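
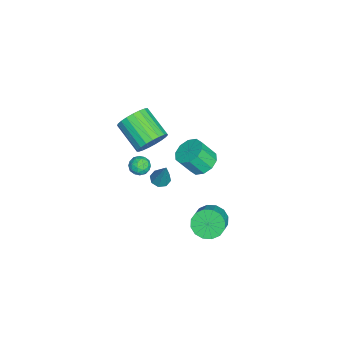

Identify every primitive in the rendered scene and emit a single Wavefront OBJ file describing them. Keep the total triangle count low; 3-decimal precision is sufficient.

v 0.752 3.583 -2.982
v 1.263 3.406 -3.739
v 2.238 3.379 -3.075
v 1.728 3.557 -2.318
v 1.253 3.886 -3.705
v 2.228 3.859 -3.041
v 1.109 4.285 -3.477
v 2.084 4.258 -2.814
v 0.869 4.496 -3.117
v 1.845 4.469 -2.453
v 0.599 4.463 -2.72
v 1.574 4.436 -2.057
v 0.369 4.194 -2.394
v 1.344 4.167 -1.73
v 0.242 3.761 -2.225
v 1.217 3.734 -1.561
v 0.252 3.281 -2.259
v 1.227 3.254 -1.595
v 0.396 2.882 -2.486
v 1.371 2.855 -1.823
v 0.635 2.671 -2.847
v 1.611 2.644 -2.183
v 0.906 2.704 -3.243
v 1.881 2.677 -2.58
v 1.136 2.973 -3.57
v 2.111 2.946 -2.906
v -1.036 2.843 0.121
v -0.412 3.407 0.38
v -0.201 2.662 1.497
v -0.824 2.097 1.239
v -0.888 3.577 0.583
v -0.676 2.832 1.7
v -1.419 3.466 0.61
v -1.207 2.721 1.727
v -1.805 3.117 0.45
v -1.593 2.372 1.568
v -1.896 2.663 0.165
v -1.685 1.918 1.282
v -1.659 2.278 -0.137
v -1.448 1.533 0.98
v -1.184 2.108 -0.34
v -0.972 1.363 0.777
v -0.653 2.219 -0.367
v -0.441 1.474 0.75
v -0.267 2.568 -0.208
v -0.055 1.823 0.91
v -0.175 3.022 0.078
v 0.036 2.277 1.195
v -3.698 0.043 -4.721
v -3.317 0.441 -4.959
v -3.042 0.497 -2.919
v -3.724 0.627 -4.858
v -4.116 0.471 -4.676
v -4.263 0.064 -4.521
v -4.078 -0.354 -4.482
v -3.671 -0.54 -4.584
v -3.279 -0.384 -4.765
v -3.132 0.022 -4.921
v -0.291 0.28 2.171
v 0.411 0.093 2.799
v -0.727 -1.167 3.696
v -1.429 -0.98 3.069
v 0.218 0.394 2.977
v -0.92 -0.866 3.874
v -0.063 0.675 3.016
v -1.201 -0.585 3.913
v -0.383 0.888 2.909
v -1.521 -0.372 3.806
v -0.687 0.996 2.674
v -1.825 -0.264 3.571
v -0.923 0.979 2.352
v -2.061 -0.28 3.249
v -1.05 0.842 1.999
v -2.188 -0.417 2.896
v -1.045 0.608 1.676
v -2.183 -0.652 2.573
v -0.91 0.317 1.439
v -2.048 -0.943 2.336
v -0.668 0.019 1.328
v -1.806 -1.24 2.225
v -0.361 -0.233 1.363
v -1.499 -1.493 2.26
v -0.041 -0.397 1.538
v -1.179 -1.657 2.435
v 0.235 -0.444 1.822
v -0.903 -1.703 2.719
v 0.42 -0.365 2.167
v -0.718 -1.625 3.064
v 0.482 -0.175 2.513
v -0.656 -1.435 3.41
v -1.394 -0.065 -1.005
v -0.824 -0.209 -1.261
v -1.396 -0.971 -0.499
v -0.826 -1.115 -0.755
v -0.872 -0.646 -0.321
v -0.871 -0.086 -0.634
v -1.349 -1.094 -1.126
v -1.348 -0.534 -1.439
v -0.796 -0.845 -1.337
v -0.502 -0.568 -0.839
v -1.718 -0.612 -0.921
v -1.424 -0.335 -0.423
v -1.109 -0.057 -1.177
v -1.111 -1.123 -0.583
v -1.138 -0.847 -0.327
v -0.803 -0.931 -0.478
v -1.137 0.015 -0.808
v -0.802 -0.07 -0.959
v -0.83 -0.326 -0.407
v -1.418 -1.11 -0.801
v -1.083 -1.195 -0.952
v -1.417 -0.249 -1.282
v -1.082 -0.333 -1.433
v -1.39 -0.854 -1.353
v -0.758 -0.516 -1.373
v -0.759 -1.049 -1.075
v -1.066 -1.037 -1.293
v -1.065 -0.707 -1.477
v -0.585 -0.353 -1.08
v -0.585 -0.886 -0.783
v -0.613 -0.61 -0.527
v -0.612 -0.281 -0.711
v -0.568 -0.727 -1.124
v -1.635 -0.294 -0.977
v -1.635 -0.827 -0.68
v -1.608 -0.899 -1.049
v -1.607 -0.57 -1.233
v -1.461 -0.131 -0.685
v -1.462 -0.664 -0.387
v -1.155 -0.473 -0.283
v -1.154 -0.143 -0.467
v -1.652 -0.453 -0.636
f 2 1 5
f 2 5 3
f 3 5 6
f 3 6 4
f 5 1 7
f 5 7 6
f 6 7 8
f 6 8 4
f 7 1 9
f 7 9 8
f 8 9 10
f 8 10 4
f 9 1 11
f 9 11 10
f 10 11 12
f 10 12 4
f 11 1 13
f 11 13 12
f 12 13 14
f 12 14 4
f 13 1 15
f 13 15 14
f 14 15 16
f 14 16 4
f 15 1 17
f 15 17 16
f 16 17 18
f 16 18 4
f 17 1 19
f 17 19 18
f 18 19 20
f 18 20 4
f 19 1 21
f 19 21 20
f 20 21 22
f 20 22 4
f 21 1 23
f 21 23 22
f 22 23 24
f 22 24 4
f 23 1 25
f 23 25 24
f 24 25 26
f 24 26 4
f 25 1 2
f 25 2 26
f 26 2 3
f 26 3 4
f 28 27 31
f 28 31 29
f 29 31 32
f 29 32 30
f 31 27 33
f 31 33 32
f 32 33 34
f 32 34 30
f 33 27 35
f 33 35 34
f 34 35 36
f 34 36 30
f 35 27 37
f 35 37 36
f 36 37 38
f 36 38 30
f 37 27 39
f 37 39 38
f 38 39 40
f 38 40 30
f 39 27 41
f 39 41 40
f 40 41 42
f 40 42 30
f 41 27 43
f 41 43 42
f 42 43 44
f 42 44 30
f 43 27 45
f 43 45 44
f 44 45 46
f 44 46 30
f 45 27 47
f 45 47 46
f 46 47 48
f 46 48 30
f 47 27 28
f 47 28 48
f 48 28 29
f 48 29 30
f 50 49 52
f 50 52 51
f 52 49 53
f 52 53 51
f 53 49 54
f 53 54 51
f 54 49 55
f 54 55 51
f 55 49 56
f 55 56 51
f 56 49 57
f 56 57 51
f 57 49 58
f 57 58 51
f 58 49 50
f 58 50 51
f 60 59 63
f 60 63 61
f 61 63 64
f 61 64 62
f 63 59 65
f 63 65 64
f 64 65 66
f 64 66 62
f 65 59 67
f 65 67 66
f 66 67 68
f 66 68 62
f 67 59 69
f 67 69 68
f 68 69 70
f 68 70 62
f 69 59 71
f 69 71 70
f 70 71 72
f 70 72 62
f 71 59 73
f 71 73 72
f 72 73 74
f 72 74 62
f 73 59 75
f 73 75 74
f 74 75 76
f 74 76 62
f 75 59 77
f 75 77 76
f 76 77 78
f 76 78 62
f 77 59 79
f 77 79 78
f 78 79 80
f 78 80 62
f 79 59 81
f 79 81 80
f 80 81 82
f 80 82 62
f 81 59 83
f 81 83 82
f 82 83 84
f 82 84 62
f 83 59 85
f 83 85 84
f 84 85 86
f 84 86 62
f 85 59 87
f 85 87 86
f 86 87 88
f 86 88 62
f 87 59 89
f 87 89 88
f 88 89 90
f 88 90 62
f 89 59 60
f 89 60 90
f 90 60 61
f 90 61 62
f 91 128 107
f 128 102 131
f 107 131 96
f 128 131 107
f 91 107 103
f 107 96 108
f 103 108 92
f 107 108 103
f 91 103 112
f 103 92 113
f 112 113 98
f 103 113 112
f 91 112 124
f 112 98 127
f 124 127 101
f 112 127 124
f 91 124 128
f 124 101 132
f 128 132 102
f 124 132 128
f 92 108 119
f 108 96 122
f 119 122 100
f 108 122 119
f 96 131 109
f 131 102 130
f 109 130 95
f 131 130 109
f 102 132 129
f 132 101 125
f 129 125 93
f 132 125 129
f 101 127 126
f 127 98 114
f 126 114 97
f 127 114 126
f 98 113 118
f 113 92 115
f 118 115 99
f 113 115 118
f 94 120 106
f 120 100 121
f 106 121 95
f 120 121 106
f 94 106 104
f 106 95 105
f 104 105 93
f 106 105 104
f 94 104 111
f 104 93 110
f 111 110 97
f 104 110 111
f 94 111 116
f 111 97 117
f 116 117 99
f 111 117 116
f 94 116 120
f 116 99 123
f 120 123 100
f 116 123 120
f 95 121 109
f 121 100 122
f 109 122 96
f 121 122 109
f 93 105 129
f 105 95 130
f 129 130 102
f 105 130 129
f 97 110 126
f 110 93 125
f 126 125 101
f 110 125 126
f 99 117 118
f 117 97 114
f 118 114 98
f 117 114 118
f 100 123 119
f 123 99 115
f 119 115 92
f 123 115 119



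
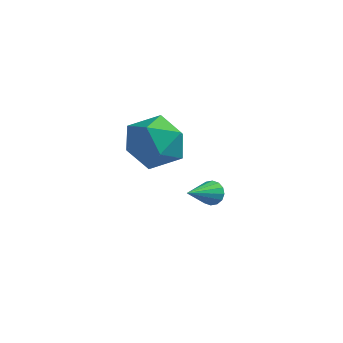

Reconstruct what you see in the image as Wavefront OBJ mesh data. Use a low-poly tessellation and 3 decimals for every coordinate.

v -0.659 -2.63 2.878
v 0.553 -2.427 2.937
v -0.333 -4.593 2.923
v 0.879 -4.39 2.982
v 0.16 -4.102 3.938
v -0.042 -2.889 3.91
v 0.262 -4.131 1.95
v 0.06 -2.918 1.922
v 1.122 -3.355 2.364
v 1.059 -3.337 3.592
v -0.839 -3.683 2.268
v -0.902 -3.665 3.496
v 0.255 0.04 -1.421
v 0.67 0.153 -1.062
v 0.065 -1.36 -0.759
v 0.43 0.248 -0.931
v 0.142 0.287 -0.931
v -0.115 0.26 -1.062
v -0.273 0.174 -1.289
v -0.289 0.052 -1.552
v -0.16 -0.073 -1.779
v 0.081 -0.168 -1.911
v 0.368 -0.207 -1.911
v 0.625 -0.18 -1.779
v 0.783 -0.094 -1.552
v 0.799 0.028 -1.289
f 1 12 6
f 1 6 2
f 1 2 8
f 1 8 11
f 1 11 12
f 2 6 10
f 6 12 5
f 12 11 3
f 11 8 7
f 8 2 9
f 4 10 5
f 4 5 3
f 4 3 7
f 4 7 9
f 4 9 10
f 5 10 6
f 3 5 12
f 7 3 11
f 9 7 8
f 10 9 2
f 14 13 16
f 14 16 15
f 16 13 17
f 16 17 15
f 17 13 18
f 17 18 15
f 18 13 19
f 18 19 15
f 19 13 20
f 19 20 15
f 20 13 21
f 20 21 15
f 21 13 22
f 21 22 15
f 22 13 23
f 22 23 15
f 23 13 24
f 23 24 15
f 24 13 25
f 24 25 15
f 25 13 26
f 25 26 15
f 26 13 14
f 26 14 15



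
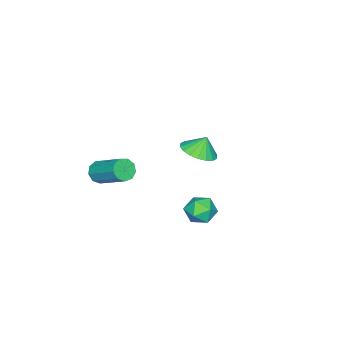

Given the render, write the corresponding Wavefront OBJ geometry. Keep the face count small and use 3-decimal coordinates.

v 0.555 1.236 -2.235
v 1.346 1.708 -2.405
v 0.874 0.292 -3.375
v 1.665 0.764 -3.545
v 1.581 0.256 -2.763
v 1.384 0.839 -2.059
v 0.836 1.161 -3.721
v 0.639 1.744 -3.017
v 1.519 1.661 -3.323
v 1.98 1.102 -2.731
v 0.24 0.898 -3.049
v 0.701 0.339 -2.457
v 3.084 -3.767 -0.521
v 3.395 -4.159 -0.031
v 3.807 -2.385 1.13
v 3.496 -1.993 0.641
v 3.716 -4.02 -0.358
v 4.128 -2.246 0.803
v 3.742 -3.763 -0.761
v 4.153 -1.988 0.401
v 3.459 -3.507 -1.051
v 3.871 -1.733 0.11
v 3.002 -3.373 -1.093
v 3.414 -1.599 0.068
v 2.582 -3.424 -0.868
v 2.994 -1.649 0.294
v 2.398 -3.635 -0.479
v 2.81 -1.861 0.682
v 2.534 -3.908 -0.111
v 2.946 -2.134 1.051
v 2.928 -4.115 0.066
v 3.34 -2.341 1.228
v -3.433 -1.778 -2.33
v -2.814 -2.559 -1.889
v -3.787 -1.482 -1.31
v -2.516 -2.177 -1.896
v -2.399 -1.715 -1.99
v -2.487 -1.266 -2.15
v -2.763 -0.918 -2.347
v -3.171 -0.741 -2.54
v -3.631 -0.769 -2.692
v -4.052 -0.997 -2.772
v -4.35 -1.379 -2.764
v -4.466 -1.841 -2.671
v -4.378 -2.29 -2.51
v -4.103 -2.638 -2.313
v -3.695 -2.815 -2.12
v -3.235 -2.787 -1.969
f 1 12 6
f 1 6 2
f 1 2 8
f 1 8 11
f 1 11 12
f 2 6 10
f 6 12 5
f 12 11 3
f 11 8 7
f 8 2 9
f 4 10 5
f 4 5 3
f 4 3 7
f 4 7 9
f 4 9 10
f 5 10 6
f 3 5 12
f 7 3 11
f 9 7 8
f 10 9 2
f 14 13 17
f 14 17 15
f 15 17 18
f 15 18 16
f 17 13 19
f 17 19 18
f 18 19 20
f 18 20 16
f 19 13 21
f 19 21 20
f 20 21 22
f 20 22 16
f 21 13 23
f 21 23 22
f 22 23 24
f 22 24 16
f 23 13 25
f 23 25 24
f 24 25 26
f 24 26 16
f 25 13 27
f 25 27 26
f 26 27 28
f 26 28 16
f 27 13 29
f 27 29 28
f 28 29 30
f 28 30 16
f 29 13 31
f 29 31 30
f 30 31 32
f 30 32 16
f 31 13 14
f 31 14 32
f 32 14 15
f 32 15 16
f 34 33 36
f 34 36 35
f 36 33 37
f 36 37 35
f 37 33 38
f 37 38 35
f 38 33 39
f 38 39 35
f 39 33 40
f 39 40 35
f 40 33 41
f 40 41 35
f 41 33 42
f 41 42 35
f 42 33 43
f 42 43 35
f 43 33 44
f 43 44 35
f 44 33 45
f 44 45 35
f 45 33 46
f 45 46 35
f 46 33 47
f 46 47 35
f 47 33 48
f 47 48 35
f 48 33 34
f 48 34 35



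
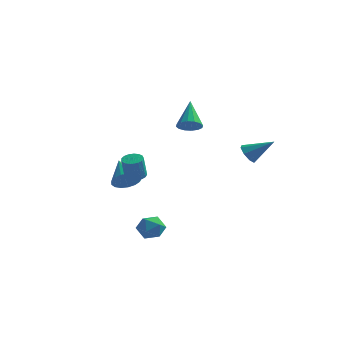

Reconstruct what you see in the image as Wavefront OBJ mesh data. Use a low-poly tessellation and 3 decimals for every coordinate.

v 3.33 3.164 0.392
v 3.717 2.962 -0.102
v 4.63 3.416 1.308
v 3.631 3.459 -0.116
v 3.368 3.784 0.168
v 3.083 3.745 0.584
v 2.942 3.366 0.887
v 3.029 2.869 0.9
v 3.292 2.544 0.616
v 3.577 2.583 0.201
v 0.098 -1.881 -2.889
v 0.332 -2.264 -2.241
v -0.092 -2.996 -3.479
v 0.142 -3.379 -2.831
v -0.541 -2.984 -2.83
v -0.423 -2.295 -2.466
v 0.663 -2.965 -3.254
v 0.781 -2.276 -2.89
v 0.681 -2.934 -2.467
v -0.062 -2.946 -2.205
v 0.302 -2.314 -3.515
v -0.441 -2.326 -3.253
v 0.827 1.28 2.695
v 1.124 1.757 2.312
v 0.473 2.52 3.965
v 0.785 1.76 2.215
v 0.458 1.635 2.246
v 0.23 1.414 2.398
v 0.161 1.157 2.629
v 0.271 0.934 2.878
v 0.53 0.803 3.078
v 0.868 0.8 3.175
v 1.195 0.926 3.143
v 1.424 1.146 2.991
v 1.492 1.403 2.76
v 1.383 1.627 2.511
v -2.86 2.192 -1.87
v -2.628 1.816 -1.191
v -3.68 3.348 -0.95
v -2.344 2.071 -1.258
v -2.177 2.354 -1.465
v -2.168 2.599 -1.765
v -2.316 2.752 -2.089
v -2.59 2.776 -2.363
v -2.925 2.666 -2.524
v -3.245 2.448 -2.535
v -3.477 2.171 -2.394
v -3.568 1.899 -2.133
v -3.496 1.694 -1.812
v -3.279 1.603 -1.504
v -2.965 1.647 -1.28
v -1.865 0.844 -0.869
v -1.461 1.226 -0.743
v -1.512 0.859 0.535
v -1.915 0.476 0.409
v -1.694 1.365 -0.712
v -1.745 0.997 0.565
v -1.967 1.384 -0.717
v -2.017 1.016 0.56
v -2.215 1.279 -0.757
v -2.266 0.912 0.52
v -2.384 1.075 -0.823
v -2.434 0.707 0.454
v -2.433 0.817 -0.899
v -2.484 0.45 0.378
v -2.352 0.566 -0.968
v -2.403 0.199 0.309
v -2.16 0.378 -1.014
v -2.211 0.011 0.263
v -1.9 0.297 -1.027
v -1.951 -0.07 0.25
v -1.632 0.341 -1.004
v -1.682 -0.026 0.273
v -1.417 0.501 -0.95
v -1.468 0.133 0.328
v -1.304 0.738 -0.877
v -1.355 0.371 0.401
v -1.321 1 -0.802
v -1.371 0.633 0.475
f 2 1 4
f 2 4 3
f 4 1 5
f 4 5 3
f 5 1 6
f 5 6 3
f 6 1 7
f 6 7 3
f 7 1 8
f 7 8 3
f 8 1 9
f 8 9 3
f 9 1 10
f 9 10 3
f 10 1 2
f 10 2 3
f 11 22 16
f 11 16 12
f 11 12 18
f 11 18 21
f 11 21 22
f 12 16 20
f 16 22 15
f 22 21 13
f 21 18 17
f 18 12 19
f 14 20 15
f 14 15 13
f 14 13 17
f 14 17 19
f 14 19 20
f 15 20 16
f 13 15 22
f 17 13 21
f 19 17 18
f 20 19 12
f 24 23 26
f 24 26 25
f 26 23 27
f 26 27 25
f 27 23 28
f 27 28 25
f 28 23 29
f 28 29 25
f 29 23 30
f 29 30 25
f 30 23 31
f 30 31 25
f 31 23 32
f 31 32 25
f 32 23 33
f 32 33 25
f 33 23 34
f 33 34 25
f 34 23 35
f 34 35 25
f 35 23 36
f 35 36 25
f 36 23 24
f 36 24 25
f 38 37 40
f 38 40 39
f 40 37 41
f 40 41 39
f 41 37 42
f 41 42 39
f 42 37 43
f 42 43 39
f 43 37 44
f 43 44 39
f 44 37 45
f 44 45 39
f 45 37 46
f 45 46 39
f 46 37 47
f 46 47 39
f 47 37 48
f 47 48 39
f 48 37 49
f 48 49 39
f 49 37 50
f 49 50 39
f 50 37 51
f 50 51 39
f 51 37 38
f 51 38 39
f 53 52 56
f 53 56 54
f 54 56 57
f 54 57 55
f 56 52 58
f 56 58 57
f 57 58 59
f 57 59 55
f 58 52 60
f 58 60 59
f 59 60 61
f 59 61 55
f 60 52 62
f 60 62 61
f 61 62 63
f 61 63 55
f 62 52 64
f 62 64 63
f 63 64 65
f 63 65 55
f 64 52 66
f 64 66 65
f 65 66 67
f 65 67 55
f 66 52 68
f 66 68 67
f 67 68 69
f 67 69 55
f 68 52 70
f 68 70 69
f 69 70 71
f 69 71 55
f 70 52 72
f 70 72 71
f 71 72 73
f 71 73 55
f 72 52 74
f 72 74 73
f 73 74 75
f 73 75 55
f 74 52 76
f 74 76 75
f 75 76 77
f 75 77 55
f 76 52 78
f 76 78 77
f 77 78 79
f 77 79 55
f 78 52 53
f 78 53 79
f 79 53 54
f 79 54 55



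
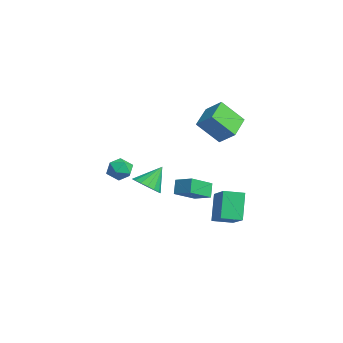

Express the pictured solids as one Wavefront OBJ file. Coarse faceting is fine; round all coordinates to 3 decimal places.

v -0.642 1.908 -4.902
v -1.64 2.397 -3.003
v -0.478 3.292 -5.172
v -1.476 3.781 -3.274
v 1.276 1.879 -3.886
v 0.278 2.368 -1.988
v 1.44 3.263 -4.157
v 0.442 3.752 -2.258
v -1.108 -3.291 -0.553
v -0.323 -3.454 -0.051
v -1.837 -4.386 0.231
v -1.052 -4.549 0.733
v -1.529 -3.74 0.849
v -1.078 -3.063 0.364
v -1.082 -4.777 -0.184
v -0.631 -4.1 -0.669
v -0.307 -4.372 0.177
v -0.583 -3.731 0.816
v -1.577 -4.109 -0.636
v -1.853 -3.468 0.003
v -1.438 3.275 2.84
v -1.777 1.869 4.376
v -0.506 3.985 3.696
v -0.846 2.578 5.232
v 0.046 2.162 2.148
v -0.294 0.755 3.684
v 0.977 2.871 3.004
v 0.638 1.465 4.54
v -1.555 1.17 -1.999
v -0.856 -0.397 -1.136
v -0.474 1.891 -1.564
v 0.224 0.325 -0.701
v -0.984 0.895 -2.959
v -0.286 -0.671 -2.096
v 0.096 1.617 -2.524
v 0.795 0.05 -1.661
v -1.839 -2.011 -1.852
v -1.136 -2.561 -1.262
v -2.141 -0.869 -0.428
v -0.851 -2.202 -1.49
v -0.792 -1.799 -1.801
v -0.973 -1.445 -2.123
v -1.353 -1.221 -2.384
v -1.844 -1.178 -2.522
v -2.334 -1.325 -2.507
v -2.711 -1.63 -2.342
v -2.888 -2.023 -2.064
v -2.825 -2.412 -1.738
v -2.536 -2.71 -1.438
v -2.088 -2.848 -1.232
v -1.582 -2.794 -1.169
f 2 4 1
f 5 2 1
f 1 4 3
f 3 5 1
f 2 8 4
f 6 2 5
f 6 8 2
f 4 8 3
f 7 5 3
f 3 8 7
f 7 6 5
f 8 6 7
f 9 20 14
f 9 14 10
f 9 10 16
f 9 16 19
f 9 19 20
f 10 14 18
f 14 20 13
f 20 19 11
f 19 16 15
f 16 10 17
f 12 18 13
f 12 13 11
f 12 11 15
f 12 15 17
f 12 17 18
f 13 18 14
f 11 13 20
f 15 11 19
f 17 15 16
f 18 17 10
f 22 24 21
f 25 22 21
f 21 24 23
f 23 25 21
f 22 28 24
f 26 22 25
f 26 28 22
f 24 28 23
f 27 25 23
f 23 28 27
f 27 26 25
f 28 26 27
f 30 32 29
f 33 30 29
f 29 32 31
f 31 33 29
f 30 36 32
f 34 30 33
f 34 36 30
f 32 36 31
f 35 33 31
f 31 36 35
f 35 34 33
f 36 34 35
f 38 37 40
f 38 40 39
f 40 37 41
f 40 41 39
f 41 37 42
f 41 42 39
f 42 37 43
f 42 43 39
f 43 37 44
f 43 44 39
f 44 37 45
f 44 45 39
f 45 37 46
f 45 46 39
f 46 37 47
f 46 47 39
f 47 37 48
f 47 48 39
f 48 37 49
f 48 49 39
f 49 37 50
f 49 50 39
f 50 37 51
f 50 51 39
f 51 37 38
f 51 38 39



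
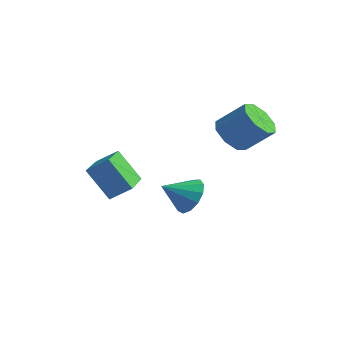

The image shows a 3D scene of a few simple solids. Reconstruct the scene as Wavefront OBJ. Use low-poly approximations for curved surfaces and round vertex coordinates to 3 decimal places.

v 1.253 -0.89 3.365
v 1.84 -1.241 2.97
v 2.714 -0.781 3.86
v 2.127 -0.43 4.255
v 1.737 -0.677 2.779
v 2.612 -0.217 3.669
v 1.351 -0.237 2.931
v 2.226 0.223 3.821
v 0.907 -0.18 3.338
v 1.782 0.28 4.228
v 0.666 -0.539 3.76
v 1.54 -0.079 4.65
v 0.768 -1.103 3.951
v 1.643 -0.643 4.841
v 1.154 -1.543 3.799
v 2.029 -1.083 4.689
v 1.598 -1.6 3.392
v 2.473 -1.14 4.282
v -0.56 -0.862 -0.032
v 0.135 -0.988 0.365
v -1.08 -1.758 0.592
v -0.1 -0.682 0.61
v -0.48 -0.433 0.65
v -0.885 -0.32 0.474
v -1.188 -0.379 0.137
v -1.291 -0.592 -0.253
v -1.161 -0.89 -0.574
v -0.841 -1.179 -0.722
v -0.432 -1.368 -0.652
v -0.063 -1.396 -0.384
v 0.148 -1.254 -0.005
v -1.637 -3.247 0.777
v -2.438 -3.514 1.943
v -1.072 -2.757 1.277
v -1.873 -3.024 2.443
v -0.647 -4.736 1.117
v -1.448 -5.003 2.283
v -0.082 -4.246 1.617
v -0.883 -4.513 2.783
f 2 1 5
f 2 5 3
f 3 5 6
f 3 6 4
f 5 1 7
f 5 7 6
f 6 7 8
f 6 8 4
f 7 1 9
f 7 9 8
f 8 9 10
f 8 10 4
f 9 1 11
f 9 11 10
f 10 11 12
f 10 12 4
f 11 1 13
f 11 13 12
f 12 13 14
f 12 14 4
f 13 1 15
f 13 15 14
f 14 15 16
f 14 16 4
f 15 1 17
f 15 17 16
f 16 17 18
f 16 18 4
f 17 1 2
f 17 2 18
f 18 2 3
f 18 3 4
f 20 19 22
f 20 22 21
f 22 19 23
f 22 23 21
f 23 19 24
f 23 24 21
f 24 19 25
f 24 25 21
f 25 19 26
f 25 26 21
f 26 19 27
f 26 27 21
f 27 19 28
f 27 28 21
f 28 19 29
f 28 29 21
f 29 19 30
f 29 30 21
f 30 19 31
f 30 31 21
f 31 19 20
f 31 20 21
f 33 35 32
f 36 33 32
f 32 35 34
f 34 36 32
f 33 39 35
f 37 33 36
f 37 39 33
f 35 39 34
f 38 36 34
f 34 39 38
f 38 37 36
f 39 37 38



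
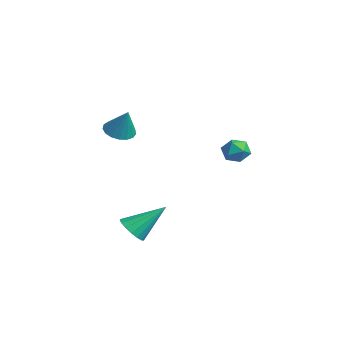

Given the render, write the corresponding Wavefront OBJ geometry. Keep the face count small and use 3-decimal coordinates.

v -1.565 3.324 0.219
v -1.006 3.694 0.728
v -1.674 2.286 1.092
v -1.115 2.656 1.601
v -1.88 2.992 1.5
v -1.812 3.634 0.96
v -0.868 2.346 0.86
v -0.8 2.988 0.32
v -0.576 3.09 1.124
v -1.201 3.489 1.52
v -1.479 2.491 0.3
v -2.104 2.89 0.696
v -4.181 -2.279 2.118
v -3.425 -2.58 1.759
v -3.399 -2.081 3.602
v -3.408 -2.16 1.694
v -3.568 -1.766 1.726
v -3.869 -1.49 1.848
v -4.242 -1.395 2.032
v -4.6 -1.502 2.235
v -4.863 -1.788 2.412
v -4.969 -2.185 2.521
v -4.895 -2.604 2.538
v -4.658 -2.949 2.458
v -4.311 -3.14 2.301
v -3.935 -3.134 2.102
v -3.615 -2.932 1.906
v 2.421 -4.109 -2.064
v 2.971 -4.623 -1.627
v 2.799 -2.491 -0.636
v 3.213 -4.432 -1.907
v 3.274 -4.168 -2.223
v 3.14 -3.89 -2.502
v 2.841 -3.662 -2.681
v 2.446 -3.536 -2.719
v 2.045 -3.542 -2.606
v 1.73 -3.677 -2.37
v 1.574 -3.911 -2.063
v 1.611 -4.191 -1.756
v 1.835 -4.451 -1.52
v 2.192 -4.633 -1.409
v 2.602 -4.695 -1.447
f 1 12 6
f 1 6 2
f 1 2 8
f 1 8 11
f 1 11 12
f 2 6 10
f 6 12 5
f 12 11 3
f 11 8 7
f 8 2 9
f 4 10 5
f 4 5 3
f 4 3 7
f 4 7 9
f 4 9 10
f 5 10 6
f 3 5 12
f 7 3 11
f 9 7 8
f 10 9 2
f 14 13 16
f 14 16 15
f 16 13 17
f 16 17 15
f 17 13 18
f 17 18 15
f 18 13 19
f 18 19 15
f 19 13 20
f 19 20 15
f 20 13 21
f 20 21 15
f 21 13 22
f 21 22 15
f 22 13 23
f 22 23 15
f 23 13 24
f 23 24 15
f 24 13 25
f 24 25 15
f 25 13 26
f 25 26 15
f 26 13 27
f 26 27 15
f 27 13 14
f 27 14 15
f 29 28 31
f 29 31 30
f 31 28 32
f 31 32 30
f 32 28 33
f 32 33 30
f 33 28 34
f 33 34 30
f 34 28 35
f 34 35 30
f 35 28 36
f 35 36 30
f 36 28 37
f 36 37 30
f 37 28 38
f 37 38 30
f 38 28 39
f 38 39 30
f 39 28 40
f 39 40 30
f 40 28 41
f 40 41 30
f 41 28 42
f 41 42 30
f 42 28 29
f 42 29 30



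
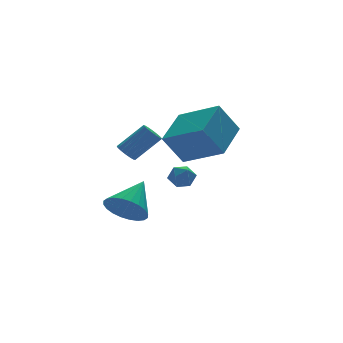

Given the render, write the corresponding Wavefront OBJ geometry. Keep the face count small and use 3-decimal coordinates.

v -3.263 1.694 -0.927
v -2.499 1.441 -1.633
v -1.917 2.646 0.187
v -2.632 1.806 -1.785
v -2.861 2.155 -1.806
v -3.151 2.433 -1.693
v -3.459 2.599 -1.464
v -3.736 2.627 -1.153
v -3.941 2.513 -0.808
v -4.043 2.274 -0.481
v -4.026 1.947 -0.222
v -3.893 1.581 -0.07
v -3.664 1.233 -0.049
v -3.374 0.955 -0.162
v -3.067 0.789 -0.391
v -2.79 0.761 -0.702
v -2.584 0.875 -1.047
v -2.482 1.114 -1.374
v -1.396 0.778 1.572
v -1.134 1.213 1.13
v -1.066 -0.053 0.95
v -0.804 0.382 0.508
v -0.525 0.31 1.116
v -0.728 0.824 1.5
v -1.472 0.336 0.58
v -1.675 0.85 0.964
v -1.181 0.939 0.517
v -0.595 0.923 0.848
v -1.605 0.237 1.232
v -1.019 0.221 1.563
v -1.355 -1.797 4.595
v 0.118 -0.478 5.357
v -2.404 -0.116 3.71
v -0.93 1.204 4.472
v -0.45 -1.984 3.168
v 1.024 -0.664 3.93
v -1.498 -0.302 2.283
v -0.025 1.017 3.045
v -3.034 2.095 2.268
v -2.666 2.382 1.977
v -1.518 2.092 3.14
v -1.886 1.805 3.432
v -2.791 2.573 2.147
v -1.642 2.283 3.31
v -2.98 2.636 2.35
v -1.832 2.346 3.513
v -3.184 2.554 2.531
v -2.036 2.265 3.694
v -3.348 2.35 2.642
v -2.2 2.06 3.805
v -3.428 2.076 2.652
v -2.279 1.787 3.815
v -3.402 1.808 2.56
v -2.254 1.518 3.723
v -3.278 1.617 2.39
v -2.129 1.327 3.553
v -3.088 1.554 2.187
v -1.94 1.264 3.35
v -2.884 1.635 2.006
v -1.736 1.346 3.169
v -2.72 1.84 1.895
v -1.572 1.55 3.058
v -2.641 2.113 1.885
v -1.492 1.824 3.048
f 2 1 4
f 2 4 3
f 4 1 5
f 4 5 3
f 5 1 6
f 5 6 3
f 6 1 7
f 6 7 3
f 7 1 8
f 7 8 3
f 8 1 9
f 8 9 3
f 9 1 10
f 9 10 3
f 10 1 11
f 10 11 3
f 11 1 12
f 11 12 3
f 12 1 13
f 12 13 3
f 13 1 14
f 13 14 3
f 14 1 15
f 14 15 3
f 15 1 16
f 15 16 3
f 16 1 17
f 16 17 3
f 17 1 18
f 17 18 3
f 18 1 2
f 18 2 3
f 19 30 24
f 19 24 20
f 19 20 26
f 19 26 29
f 19 29 30
f 20 24 28
f 24 30 23
f 30 29 21
f 29 26 25
f 26 20 27
f 22 28 23
f 22 23 21
f 22 21 25
f 22 25 27
f 22 27 28
f 23 28 24
f 21 23 30
f 25 21 29
f 27 25 26
f 28 27 20
f 32 34 31
f 35 32 31
f 31 34 33
f 33 35 31
f 32 38 34
f 36 32 35
f 36 38 32
f 34 38 33
f 37 35 33
f 33 38 37
f 37 36 35
f 38 36 37
f 40 39 43
f 40 43 41
f 41 43 44
f 41 44 42
f 43 39 45
f 43 45 44
f 44 45 46
f 44 46 42
f 45 39 47
f 45 47 46
f 46 47 48
f 46 48 42
f 47 39 49
f 47 49 48
f 48 49 50
f 48 50 42
f 49 39 51
f 49 51 50
f 50 51 52
f 50 52 42
f 51 39 53
f 51 53 52
f 52 53 54
f 52 54 42
f 53 39 55
f 53 55 54
f 54 55 56
f 54 56 42
f 55 39 57
f 55 57 56
f 56 57 58
f 56 58 42
f 57 39 59
f 57 59 58
f 58 59 60
f 58 60 42
f 59 39 61
f 59 61 60
f 60 61 62
f 60 62 42
f 61 39 63
f 61 63 62
f 62 63 64
f 62 64 42
f 63 39 40
f 63 40 64
f 64 40 41
f 64 41 42



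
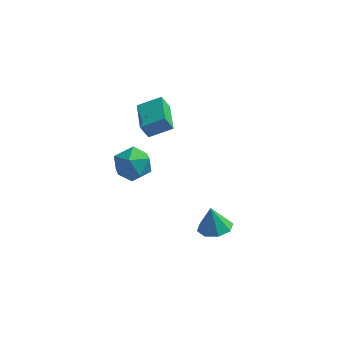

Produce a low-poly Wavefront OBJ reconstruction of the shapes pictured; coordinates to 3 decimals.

v -3.582 -1.783 0.577
v -2.375 -1.763 0.655
v -3.545 -3.737 0.485
v -2.338 -3.717 0.563
v -3.01 -3.401 1.517
v -3.033 -2.193 1.574
v -2.887 -3.307 -0.434
v -2.91 -2.099 -0.377
v -1.946 -2.705 0.03
v -2.022 -2.763 1.235
v -3.898 -2.737 -0.095
v -3.974 -2.795 1.11
v 1.63 -2.816 -4.293
v 2.567 -2.436 -4.16
v 1.33 -2.604 -2.787
v 2.045 -1.886 -4.341
v 1.279 -1.88 -4.495
v 0.719 -2.423 -4.53
v 0.693 -3.196 -4.426
v 1.215 -3.747 -4.244
v 1.981 -3.752 -4.091
v 2.541 -3.21 -4.056
v -2.099 -2.598 2.968
v -2.523 -2.748 3.895
v -2.666 -0.701 3.016
v -3.09 -0.852 3.943
v -0.81 -2.228 3.617
v -1.234 -2.379 4.544
v -1.377 -0.332 3.665
v -1.801 -0.482 4.592
f 1 12 6
f 1 6 2
f 1 2 8
f 1 8 11
f 1 11 12
f 2 6 10
f 6 12 5
f 12 11 3
f 11 8 7
f 8 2 9
f 4 10 5
f 4 5 3
f 4 3 7
f 4 7 9
f 4 9 10
f 5 10 6
f 3 5 12
f 7 3 11
f 9 7 8
f 10 9 2
f 14 13 16
f 14 16 15
f 16 13 17
f 16 17 15
f 17 13 18
f 17 18 15
f 18 13 19
f 18 19 15
f 19 13 20
f 19 20 15
f 20 13 21
f 20 21 15
f 21 13 22
f 21 22 15
f 22 13 14
f 22 14 15
f 24 26 23
f 27 24 23
f 23 26 25
f 25 27 23
f 24 30 26
f 28 24 27
f 28 30 24
f 26 30 25
f 29 27 25
f 25 30 29
f 29 28 27
f 30 28 29



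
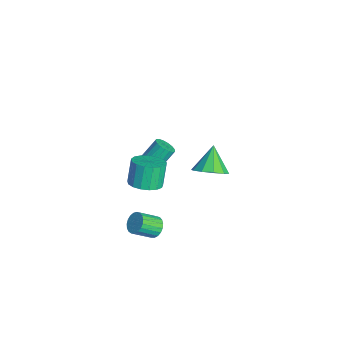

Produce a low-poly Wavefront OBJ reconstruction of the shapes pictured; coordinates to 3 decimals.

v -2.667 0.282 -2.906
v -2.098 0.595 -3.024
v -2.404 1.61 -1.812
v -2.973 1.298 -1.694
v -2.307 0.748 -3.205
v -2.613 1.763 -1.993
v -2.599 0.794 -3.317
v -2.904 1.809 -2.106
v -2.906 0.723 -3.335
v -3.212 1.738 -2.124
v -3.158 0.551 -3.255
v -3.464 1.566 -2.043
v -3.298 0.318 -3.095
v -3.604 1.333 -1.883
v -3.294 0.076 -2.891
v -3.6 1.091 -1.68
v -3.146 -0.118 -2.691
v -3.451 0.897 -1.479
v -2.888 -0.221 -2.54
v -3.194 0.795 -1.328
v -2.579 -0.208 -2.473
v -2.885 0.807 -1.261
v -2.291 -0.083 -2.505
v -2.597 0.932 -1.293
v -2.089 0.126 -2.629
v -2.395 1.141 -1.417
v -2.019 0.37 -2.816
v -2.325 1.386 -1.604
v 4.202 -1.362 2.993
v 5.052 -1.333 3.344
v 4.508 -1.01 4.637
v 3.658 -1.038 4.287
v 4.98 -0.92 3.21
v 4.435 -0.597 4.504
v 4.729 -0.608 3.027
v 4.185 -0.285 4.32
v 4.358 -0.469 2.836
v 3.813 -0.145 4.129
v 3.951 -0.534 2.681
v 3.406 -0.211 3.974
v 3.601 -0.788 2.597
v 3.057 -0.465 3.891
v 3.389 -1.174 2.605
v 2.845 -0.851 3.898
v 3.364 -1.603 2.701
v 2.82 -1.28 3.994
v 3.53 -1.977 2.864
v 2.986 -1.654 4.158
v 3.851 -2.209 3.057
v 3.306 -1.886 4.351
v 4.251 -2.248 3.235
v 3.707 -1.925 4.529
v 4.641 -2.083 3.358
v 4.097 -1.76 4.652
v 4.93 -1.753 3.397
v 4.386 -1.43 4.691
v -1.023 3.38 -2.644
v -0.239 3.377 -1.93
v -2.137 3.84 -1.416
v -0.275 3.978 -2.189
v -0.597 4.35 -2.621
v -1.082 4.352 -3.061
v -1.544 3.983 -3.343
v -1.807 3.383 -3.357
v -1.771 2.782 -3.098
v -1.449 2.41 -2.666
v -0.964 2.408 -2.226
v -0.502 2.777 -1.944
v 1.917 -0.394 -3.72
v 2.593 -0.371 -3.791
v 2.719 -1.483 -2.95
v 2.043 -1.506 -2.88
v 2.552 -0.205 -3.565
v 2.678 -1.318 -2.725
v 2.401 -0.072 -3.367
v 2.527 -1.185 -2.526
v 2.166 0.005 -3.229
v 2.292 -1.107 -2.389
v 1.889 0.014 -3.176
v 2.014 -1.099 -2.336
v 1.616 -0.048 -3.218
v 1.741 -1.161 -2.378
v 1.395 -0.17 -3.346
v 1.521 -1.283 -2.506
v 1.265 -0.33 -3.539
v 1.39 -1.443 -2.699
v 1.247 -0.502 -3.763
v 1.373 -1.615 -2.923
v 1.345 -0.654 -3.98
v 1.471 -1.767 -3.14
v 1.543 -0.762 -4.152
v 1.668 -1.875 -3.312
v 1.804 -0.806 -4.249
v 1.93 -1.919 -3.409
v 2.086 -0.778 -4.255
v 2.211 -1.891 -3.415
v 2.338 -0.684 -4.168
v 2.464 -1.797 -3.328
v 2.517 -0.54 -4.004
v 2.643 -1.653 -3.164
f 2 1 5
f 2 5 3
f 3 5 6
f 3 6 4
f 5 1 7
f 5 7 6
f 6 7 8
f 6 8 4
f 7 1 9
f 7 9 8
f 8 9 10
f 8 10 4
f 9 1 11
f 9 11 10
f 10 11 12
f 10 12 4
f 11 1 13
f 11 13 12
f 12 13 14
f 12 14 4
f 13 1 15
f 13 15 14
f 14 15 16
f 14 16 4
f 15 1 17
f 15 17 16
f 16 17 18
f 16 18 4
f 17 1 19
f 17 19 18
f 18 19 20
f 18 20 4
f 19 1 21
f 19 21 20
f 20 21 22
f 20 22 4
f 21 1 23
f 21 23 22
f 22 23 24
f 22 24 4
f 23 1 25
f 23 25 24
f 24 25 26
f 24 26 4
f 25 1 27
f 25 27 26
f 26 27 28
f 26 28 4
f 27 1 2
f 27 2 28
f 28 2 3
f 28 3 4
f 30 29 33
f 30 33 31
f 31 33 34
f 31 34 32
f 33 29 35
f 33 35 34
f 34 35 36
f 34 36 32
f 35 29 37
f 35 37 36
f 36 37 38
f 36 38 32
f 37 29 39
f 37 39 38
f 38 39 40
f 38 40 32
f 39 29 41
f 39 41 40
f 40 41 42
f 40 42 32
f 41 29 43
f 41 43 42
f 42 43 44
f 42 44 32
f 43 29 45
f 43 45 44
f 44 45 46
f 44 46 32
f 45 29 47
f 45 47 46
f 46 47 48
f 46 48 32
f 47 29 49
f 47 49 48
f 48 49 50
f 48 50 32
f 49 29 51
f 49 51 50
f 50 51 52
f 50 52 32
f 51 29 53
f 51 53 52
f 52 53 54
f 52 54 32
f 53 29 55
f 53 55 54
f 54 55 56
f 54 56 32
f 55 29 30
f 55 30 56
f 56 30 31
f 56 31 32
f 58 57 60
f 58 60 59
f 60 57 61
f 60 61 59
f 61 57 62
f 61 62 59
f 62 57 63
f 62 63 59
f 63 57 64
f 63 64 59
f 64 57 65
f 64 65 59
f 65 57 66
f 65 66 59
f 66 57 67
f 66 67 59
f 67 57 68
f 67 68 59
f 68 57 58
f 68 58 59
f 70 69 73
f 70 73 71
f 71 73 74
f 71 74 72
f 73 69 75
f 73 75 74
f 74 75 76
f 74 76 72
f 75 69 77
f 75 77 76
f 76 77 78
f 76 78 72
f 77 69 79
f 77 79 78
f 78 79 80
f 78 80 72
f 79 69 81
f 79 81 80
f 80 81 82
f 80 82 72
f 81 69 83
f 81 83 82
f 82 83 84
f 82 84 72
f 83 69 85
f 83 85 84
f 84 85 86
f 84 86 72
f 85 69 87
f 85 87 86
f 86 87 88
f 86 88 72
f 87 69 89
f 87 89 88
f 88 89 90
f 88 90 72
f 89 69 91
f 89 91 90
f 90 91 92
f 90 92 72
f 91 69 93
f 91 93 92
f 92 93 94
f 92 94 72
f 93 69 95
f 93 95 94
f 94 95 96
f 94 96 72
f 95 69 97
f 95 97 96
f 96 97 98
f 96 98 72
f 97 69 99
f 97 99 98
f 98 99 100
f 98 100 72
f 99 69 70
f 99 70 100
f 100 70 71
f 100 71 72



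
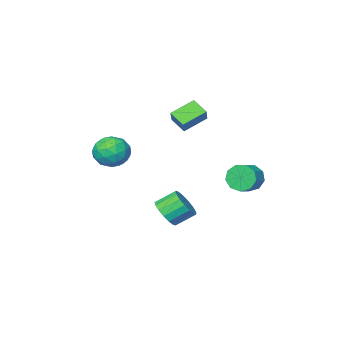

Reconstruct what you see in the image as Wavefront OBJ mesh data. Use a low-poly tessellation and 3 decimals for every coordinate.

v -2.486 -0.192 2.591
v -2.275 -1.126 3.21
v -3.917 -0.025 3.332
v -3.706 -0.959 3.95
v -1.974 0.479 3.43
v -1.763 -0.455 4.048
v -3.405 0.646 4.17
v -3.194 -0.288 4.789
v -0.066 -2.664 1.448
v 0.265 -2.124 0.455
v 0.495 -4.336 0.725
v 0.826 -3.796 -0.268
v 1.424 -3.611 0.73
v 1.077 -2.578 1.177
v -0.317 -3.882 0.003
v -0.664 -2.849 0.45
v 0.109 -2.876 -0.438
v 1.185 -2.709 0.011
v -0.425 -3.751 1.169
v 0.651 -3.584 1.618
v 0.05 -2.248 1.015
v 0.71 -4.212 0.165
v 1.061 -4.104 0.752
v 1.256 -3.787 0.168
v 0.528 -2.515 1.439
v 0.722 -2.197 0.855
v 1.403 -3.071 1.017
v 0.038 -4.263 0.325
v 0.232 -3.945 -0.259
v -0.496 -2.673 1.012
v -0.301 -2.356 0.428
v -0.643 -3.389 0.163
v 0.153 -2.372 -0.093
v 0.483 -3.355 -0.518
v -0.189 -3.405 -0.359
v -0.393 -2.798 -0.096
v 0.785 -2.274 0.17
v 1.115 -3.256 -0.254
v 1.467 -3.148 0.332
v 1.263 -2.541 0.595
v 0.694 -2.716 -0.354
v -0.355 -3.204 1.434
v -0.025 -4.186 1.01
v -0.503 -3.919 0.585
v -0.707 -3.312 0.848
v 0.277 -3.105 1.698
v 0.607 -4.088 1.273
v 1.153 -3.662 1.276
v 0.949 -3.055 1.539
v 0.066 -3.744 1.534
v -4.342 3.478 -0.12
v -3.87 3.187 -0.879
v -2.986 3.631 -0.499
v -3.458 3.922 0.26
v -4.118 3.77 -0.984
v -3.234 4.215 -0.605
v -4.471 4.217 -0.685
v -3.587 4.662 -0.306
v -4.763 4.318 -0.122
v -3.879 4.763 0.257
v -4.859 4.026 0.443
v -3.974 4.47 0.822
v -4.712 3.477 0.744
v -3.828 3.921 1.124
v -4.393 2.929 0.642
v -3.508 3.373 1.021
v -4.05 2.637 0.183
v -3.165 3.082 0.562
v -3.843 2.739 -0.418
v -2.959 3.183 -0.039
v -1.375 -0.407 -3.649
v -0.74 -0.404 -2.851
v -1.771 0.129 -2.033
v -2.405 0.127 -2.831
v -0.674 0.035 -3.054
v -1.705 0.568 -2.236
v -0.768 0.373 -3.393
v -1.799 0.906 -2.575
v -1.002 0.532 -3.791
v -2.033 1.065 -2.973
v -1.321 0.476 -4.157
v -2.352 1.01 -3.339
v -1.652 0.218 -4.406
v -2.683 0.752 -3.588
v -1.92 -0.183 -4.482
v -2.95 0.35 -3.664
v -2.062 -0.635 -4.367
v -3.093 -0.102 -3.549
v -2.047 -1.035 -4.087
v -3.078 -0.502 -3.269
v -1.879 -1.291 -3.708
v -2.909 -0.758 -2.889
v -1.594 -1.345 -3.314
v -2.625 -0.812 -2.496
v -1.259 -1.183 -2.998
v -2.29 -0.65 -2.18
v -0.951 -0.844 -2.831
v -1.982 -0.311 -2.012
f 2 4 1
f 5 2 1
f 1 4 3
f 3 5 1
f 2 8 4
f 6 2 5
f 6 8 2
f 4 8 3
f 7 5 3
f 3 8 7
f 7 6 5
f 8 6 7
f 9 46 25
f 46 20 49
f 25 49 14
f 46 49 25
f 9 25 21
f 25 14 26
f 21 26 10
f 25 26 21
f 9 21 30
f 21 10 31
f 30 31 16
f 21 31 30
f 9 30 42
f 30 16 45
f 42 45 19
f 30 45 42
f 9 42 46
f 42 19 50
f 46 50 20
f 42 50 46
f 10 26 37
f 26 14 40
f 37 40 18
f 26 40 37
f 14 49 27
f 49 20 48
f 27 48 13
f 49 48 27
f 20 50 47
f 50 19 43
f 47 43 11
f 50 43 47
f 19 45 44
f 45 16 32
f 44 32 15
f 45 32 44
f 16 31 36
f 31 10 33
f 36 33 17
f 31 33 36
f 12 38 24
f 38 18 39
f 24 39 13
f 38 39 24
f 12 24 22
f 24 13 23
f 22 23 11
f 24 23 22
f 12 22 29
f 22 11 28
f 29 28 15
f 22 28 29
f 12 29 34
f 29 15 35
f 34 35 17
f 29 35 34
f 12 34 38
f 34 17 41
f 38 41 18
f 34 41 38
f 13 39 27
f 39 18 40
f 27 40 14
f 39 40 27
f 11 23 47
f 23 13 48
f 47 48 20
f 23 48 47
f 15 28 44
f 28 11 43
f 44 43 19
f 28 43 44
f 17 35 36
f 35 15 32
f 36 32 16
f 35 32 36
f 18 41 37
f 41 17 33
f 37 33 10
f 41 33 37
f 52 51 55
f 52 55 53
f 53 55 56
f 53 56 54
f 55 51 57
f 55 57 56
f 56 57 58
f 56 58 54
f 57 51 59
f 57 59 58
f 58 59 60
f 58 60 54
f 59 51 61
f 59 61 60
f 60 61 62
f 60 62 54
f 61 51 63
f 61 63 62
f 62 63 64
f 62 64 54
f 63 51 65
f 63 65 64
f 64 65 66
f 64 66 54
f 65 51 67
f 65 67 66
f 66 67 68
f 66 68 54
f 67 51 69
f 67 69 68
f 68 69 70
f 68 70 54
f 69 51 52
f 69 52 70
f 70 52 53
f 70 53 54
f 72 71 75
f 72 75 73
f 73 75 76
f 73 76 74
f 75 71 77
f 75 77 76
f 76 77 78
f 76 78 74
f 77 71 79
f 77 79 78
f 78 79 80
f 78 80 74
f 79 71 81
f 79 81 80
f 80 81 82
f 80 82 74
f 81 71 83
f 81 83 82
f 82 83 84
f 82 84 74
f 83 71 85
f 83 85 84
f 84 85 86
f 84 86 74
f 85 71 87
f 85 87 86
f 86 87 88
f 86 88 74
f 87 71 89
f 87 89 88
f 88 89 90
f 88 90 74
f 89 71 91
f 89 91 90
f 90 91 92
f 90 92 74
f 91 71 93
f 91 93 92
f 92 93 94
f 92 94 74
f 93 71 95
f 93 95 94
f 94 95 96
f 94 96 74
f 95 71 97
f 95 97 96
f 96 97 98
f 96 98 74
f 97 71 72
f 97 72 98
f 98 72 73
f 98 73 74



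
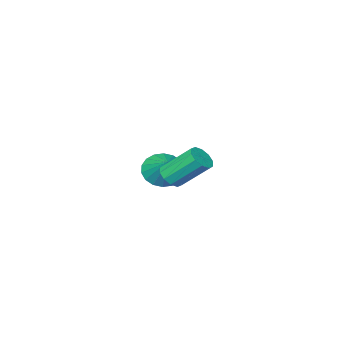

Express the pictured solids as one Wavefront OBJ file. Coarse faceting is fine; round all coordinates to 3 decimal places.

v 2.852 1.739 0.888
v 3.449 1.731 1.272
v 2.585 2.894 2.637
v 1.988 2.901 2.252
v 3.47 2.071 0.996
v 2.606 3.234 2.36
v 3.255 2.284 0.678
v 2.391 3.447 2.043
v 2.886 2.289 0.44
v 2.022 3.452 1.805
v 2.504 2.084 0.374
v 1.64 3.246 1.738
v 2.255 1.746 0.503
v 1.391 2.909 1.868
v 2.234 1.406 0.78
v 1.37 2.569 2.144
v 2.449 1.193 1.097
v 1.585 2.356 2.462
v 2.818 1.188 1.335
v 1.954 2.351 2.7
v 3.2 1.394 1.402
v 2.336 2.556 2.766
v -0.502 -3.542 -1.44
v 0.48 -3.638 -1.878
v 0.142 -2.238 -0.28
v 0.276 -3.297 -2.147
v -0.082 -3.004 -2.277
v -0.524 -2.818 -2.241
v -0.961 -2.775 -2.047
v -1.307 -2.884 -1.732
v -1.494 -3.123 -1.359
v -1.485 -3.445 -1.003
v -1.281 -3.786 -0.733
v -0.922 -4.079 -0.603
v -0.481 -4.265 -0.639
v -0.044 -4.308 -0.834
v 0.303 -4.2 -1.148
v 0.49 -3.96 -1.521
f 2 1 5
f 2 5 3
f 3 5 6
f 3 6 4
f 5 1 7
f 5 7 6
f 6 7 8
f 6 8 4
f 7 1 9
f 7 9 8
f 8 9 10
f 8 10 4
f 9 1 11
f 9 11 10
f 10 11 12
f 10 12 4
f 11 1 13
f 11 13 12
f 12 13 14
f 12 14 4
f 13 1 15
f 13 15 14
f 14 15 16
f 14 16 4
f 15 1 17
f 15 17 16
f 16 17 18
f 16 18 4
f 17 1 19
f 17 19 18
f 18 19 20
f 18 20 4
f 19 1 21
f 19 21 20
f 20 21 22
f 20 22 4
f 21 1 2
f 21 2 22
f 22 2 3
f 22 3 4
f 24 23 26
f 24 26 25
f 26 23 27
f 26 27 25
f 27 23 28
f 27 28 25
f 28 23 29
f 28 29 25
f 29 23 30
f 29 30 25
f 30 23 31
f 30 31 25
f 31 23 32
f 31 32 25
f 32 23 33
f 32 33 25
f 33 23 34
f 33 34 25
f 34 23 35
f 34 35 25
f 35 23 36
f 35 36 25
f 36 23 37
f 36 37 25
f 37 23 38
f 37 38 25
f 38 23 24
f 38 24 25



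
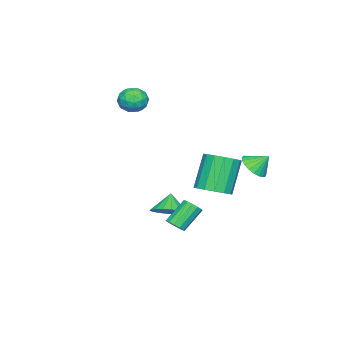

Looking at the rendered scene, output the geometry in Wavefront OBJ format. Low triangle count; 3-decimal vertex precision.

v 4.077 0.64 -2.899
v 4.499 0.83 -2.584
v 3.485 1.291 -1.506
v 3.063 1.1 -1.821
v 4.41 1.07 -2.77
v 3.397 1.531 -1.691
v 4.216 1.173 -2.996
v 3.203 1.634 -1.918
v 3.978 1.107 -3.192
v 2.964 1.568 -2.113
v 3.771 0.892 -3.295
v 2.757 1.353 -2.216
v 3.661 0.597 -3.272
v 2.647 1.058 -2.193
v 3.683 0.316 -3.131
v 2.67 0.777 -2.052
v 3.83 0.137 -2.916
v 2.817 0.598 -1.838
v 4.055 0.118 -2.696
v 3.042 0.579 -1.618
v 4.288 0.265 -2.541
v 3.274 0.726 -1.462
v 4.453 0.53 -2.499
v 3.44 0.991 -1.421
v -0.333 -3.378 3.078
v 0.465 -3.139 2.854
v 0.195 -4.401 3.866
v 0.993 -4.162 3.642
v 0.517 -3.653 4.15
v 0.191 -3.021 3.663
v 0.469 -4.519 3.057
v 0.143 -3.887 2.57
v 0.961 -3.844 2.841
v 0.99 -3.309 3.516
v -0.33 -4.231 3.204
v -0.301 -3.696 3.879
v 0.02 -3.169 2.897
v 0.64 -4.371 3.823
v 0.361 -4.072 4.122
v 0.829 -3.932 3.99
v -0.141 -3.099 3.372
v 0.327 -2.959 3.24
v 0.358 -3.261 4.002
v 0.333 -4.581 3.48
v 0.801 -4.441 3.348
v -0.169 -3.608 2.73
v 0.299 -3.468 2.598
v 0.302 -4.279 2.718
v 0.78 -3.443 2.757
v 1.09 -4.044 3.221
v 0.783 -4.254 2.877
v 0.591 -3.883 2.591
v 0.797 -3.128 3.154
v 1.107 -3.729 3.618
v 0.828 -3.43 3.916
v 0.636 -3.059 3.63
v 1.089 -3.543 3.147
v -0.447 -3.811 3.102
v -0.137 -4.412 3.566
v 0.024 -4.481 3.09
v -0.168 -4.11 2.804
v -0.43 -3.496 3.499
v -0.12 -4.097 3.963
v 0.069 -3.657 4.129
v -0.123 -3.286 3.843
v -0.429 -3.997 3.573
v 1.403 -1.145 -3.599
v 2.033 -0.643 -3.041
v 0.737 -1.375 -2.641
v 1.749 -0.337 -3.165
v 1.395 -0.191 -3.375
v 1.044 -0.233 -3.63
v 0.763 -0.457 -3.878
v 0.609 -0.816 -4.071
v 0.613 -1.241 -4.171
v 0.773 -1.646 -4.158
v 1.057 -1.952 -4.034
v 1.41 -2.099 -3.824
v 1.762 -2.056 -3.569
v 2.043 -1.833 -3.321
v 2.196 -1.473 -3.128
v 2.193 -1.049 -3.028
v 2.971 2.132 -0.634
v 3.685 1.629 -0.235
v 2.622 1.605 1.634
v 1.909 2.108 1.234
v 3.806 2.105 -0.161
v 2.743 2.082 1.708
v 3.703 2.588 -0.213
v 2.64 2.565 1.656
v 3.404 2.949 -0.378
v 2.342 2.926 1.491
v 2.989 3.091 -0.612
v 1.927 3.068 1.257
v 2.57 2.976 -0.852
v 1.507 2.953 1.017
v 2.258 2.635 -1.034
v 1.195 2.611 0.835
v 2.137 2.158 -1.108
v 1.074 2.135 0.761
v 2.24 1.675 -1.056
v 1.177 1.652 0.813
v 2.538 1.314 -0.891
v 1.476 1.291 0.978
v 2.953 1.172 -0.657
v 1.891 1.149 1.212
v 3.373 1.287 -0.417
v 2.31 1.264 1.452
v 0.17 2.994 0.057
v 0.755 3.531 -0.245
v -0.07 3.686 0.823
v 0.466 3.628 -0.424
v 0.126 3.616 -0.52
v -0.206 3.496 -0.516
v -0.473 3.289 -0.413
v -0.629 3.031 -0.228
v -0.647 2.767 0.006
v -0.524 2.541 0.249
v -0.28 2.394 0.458
v 0.041 2.351 0.599
v 0.385 2.419 0.646
v 0.692 2.586 0.591
v 0.908 2.823 0.444
v 0.997 3.09 0.23
v 0.943 3.341 -0.014
f 2 1 5
f 2 5 3
f 3 5 6
f 3 6 4
f 5 1 7
f 5 7 6
f 6 7 8
f 6 8 4
f 7 1 9
f 7 9 8
f 8 9 10
f 8 10 4
f 9 1 11
f 9 11 10
f 10 11 12
f 10 12 4
f 11 1 13
f 11 13 12
f 12 13 14
f 12 14 4
f 13 1 15
f 13 15 14
f 14 15 16
f 14 16 4
f 15 1 17
f 15 17 16
f 16 17 18
f 16 18 4
f 17 1 19
f 17 19 18
f 18 19 20
f 18 20 4
f 19 1 21
f 19 21 20
f 20 21 22
f 20 22 4
f 21 1 23
f 21 23 22
f 22 23 24
f 22 24 4
f 23 1 2
f 23 2 24
f 24 2 3
f 24 3 4
f 25 62 41
f 62 36 65
f 41 65 30
f 62 65 41
f 25 41 37
f 41 30 42
f 37 42 26
f 41 42 37
f 25 37 46
f 37 26 47
f 46 47 32
f 37 47 46
f 25 46 58
f 46 32 61
f 58 61 35
f 46 61 58
f 25 58 62
f 58 35 66
f 62 66 36
f 58 66 62
f 26 42 53
f 42 30 56
f 53 56 34
f 42 56 53
f 30 65 43
f 65 36 64
f 43 64 29
f 65 64 43
f 36 66 63
f 66 35 59
f 63 59 27
f 66 59 63
f 35 61 60
f 61 32 48
f 60 48 31
f 61 48 60
f 32 47 52
f 47 26 49
f 52 49 33
f 47 49 52
f 28 54 40
f 54 34 55
f 40 55 29
f 54 55 40
f 28 40 38
f 40 29 39
f 38 39 27
f 40 39 38
f 28 38 45
f 38 27 44
f 45 44 31
f 38 44 45
f 28 45 50
f 45 31 51
f 50 51 33
f 45 51 50
f 28 50 54
f 50 33 57
f 54 57 34
f 50 57 54
f 29 55 43
f 55 34 56
f 43 56 30
f 55 56 43
f 27 39 63
f 39 29 64
f 63 64 36
f 39 64 63
f 31 44 60
f 44 27 59
f 60 59 35
f 44 59 60
f 33 51 52
f 51 31 48
f 52 48 32
f 51 48 52
f 34 57 53
f 57 33 49
f 53 49 26
f 57 49 53
f 68 67 70
f 68 70 69
f 70 67 71
f 70 71 69
f 71 67 72
f 71 72 69
f 72 67 73
f 72 73 69
f 73 67 74
f 73 74 69
f 74 67 75
f 74 75 69
f 75 67 76
f 75 76 69
f 76 67 77
f 76 77 69
f 77 67 78
f 77 78 69
f 78 67 79
f 78 79 69
f 79 67 80
f 79 80 69
f 80 67 81
f 80 81 69
f 81 67 82
f 81 82 69
f 82 67 68
f 82 68 69
f 84 83 87
f 84 87 85
f 85 87 88
f 85 88 86
f 87 83 89
f 87 89 88
f 88 89 90
f 88 90 86
f 89 83 91
f 89 91 90
f 90 91 92
f 90 92 86
f 91 83 93
f 91 93 92
f 92 93 94
f 92 94 86
f 93 83 95
f 93 95 94
f 94 95 96
f 94 96 86
f 95 83 97
f 95 97 96
f 96 97 98
f 96 98 86
f 97 83 99
f 97 99 98
f 98 99 100
f 98 100 86
f 99 83 101
f 99 101 100
f 100 101 102
f 100 102 86
f 101 83 103
f 101 103 102
f 102 103 104
f 102 104 86
f 103 83 105
f 103 105 104
f 104 105 106
f 104 106 86
f 105 83 107
f 105 107 106
f 106 107 108
f 106 108 86
f 107 83 84
f 107 84 108
f 108 84 85
f 108 85 86
f 110 109 112
f 110 112 111
f 112 109 113
f 112 113 111
f 113 109 114
f 113 114 111
f 114 109 115
f 114 115 111
f 115 109 116
f 115 116 111
f 116 109 117
f 116 117 111
f 117 109 118
f 117 118 111
f 118 109 119
f 118 119 111
f 119 109 120
f 119 120 111
f 120 109 121
f 120 121 111
f 121 109 122
f 121 122 111
f 122 109 123
f 122 123 111
f 123 109 124
f 123 124 111
f 124 109 125
f 124 125 111
f 125 109 110
f 125 110 111



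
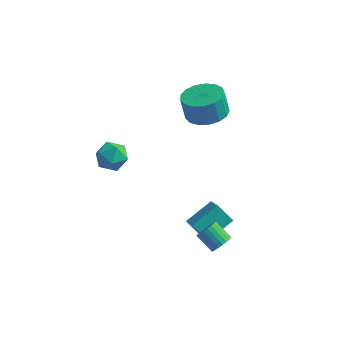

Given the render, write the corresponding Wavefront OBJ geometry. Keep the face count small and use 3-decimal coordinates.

v 3.901 -3.943 -1.182
v 4.211 -3.873 -0.758
v 3.409 -3.627 -0.213
v 3.099 -3.697 -0.638
v 4.212 -3.684 -0.841
v 3.411 -3.437 -0.296
v 4.167 -3.534 -0.976
v 3.365 -3.287 -0.431
v 4.081 -3.446 -1.142
v 3.279 -3.2 -0.598
v 3.967 -3.434 -1.315
v 3.166 -3.188 -0.77
v 3.844 -3.5 -1.467
v 3.042 -3.253 -0.922
v 3.729 -3.633 -1.576
v 2.927 -3.386 -1.031
v 3.64 -3.813 -1.625
v 2.838 -3.567 -1.08
v 3.591 -4.013 -1.607
v 2.789 -3.767 -1.062
v 3.589 -4.203 -1.524
v 2.788 -3.956 -0.979
v 3.635 -4.353 -1.389
v 2.833 -4.106 -0.844
v 3.721 -4.44 -1.222
v 2.919 -4.194 -0.678
v 3.834 -4.452 -1.05
v 3.033 -4.206 -0.505
v 3.958 -4.387 -0.898
v 3.156 -4.14 -0.353
v 4.073 -4.254 -0.789
v 3.271 -4.007 -0.244
v 4.162 -4.073 -0.74
v 3.36 -3.827 -0.195
v 2.317 -2.235 -3.07
v 2.875 -2.895 -2.456
v 1.556 -2.181 -2.32
v 2.114 -2.841 -1.706
v 3.006 -1.079 -2.454
v 3.564 -1.739 -1.84
v 2.245 -1.025 -1.704
v 2.803 -1.685 -1.09
v -1.845 -1.017 -0.329
v -1.497 -1.449 0.276
v -3.043 -1.431 0.064
v -2.695 -1.863 0.669
v -2.689 -1.043 0.694
v -1.949 -0.787 0.451
v -2.591 -2.093 -0.111
v -1.851 -1.837 -0.354
v -1.959 -2.114 0.41
v -2.019 -1.465 0.908
v -2.521 -1.415 -0.568
v -2.581 -0.766 -0.07
v 1.033 1.422 1.956
v 1.99 1.309 2.184
v 1.724 1.366 3.332
v 0.767 1.478 3.104
v 1.936 1.779 2.148
v 1.67 1.835 3.296
v 1.676 2.167 2.069
v 1.409 2.223 3.217
v 1.268 2.384 1.963
v 1.001 2.44 3.111
v 0.806 2.38 1.856
v 0.54 2.437 3.004
v 0.397 2.158 1.772
v 0.13 2.214 2.92
v 0.133 1.766 1.73
v -0.134 1.822 2.878
v 0.075 1.296 1.74
v -0.191 1.352 2.888
v 0.237 0.855 1.799
v -0.029 0.911 2.947
v 0.581 0.543 1.894
v 0.315 0.599 3.042
v 1.029 0.433 2.003
v 0.763 0.489 3.152
v 1.478 0.549 2.102
v 1.211 0.606 3.25
v 1.825 0.866 2.167
v 1.558 0.922 3.315
f 2 1 5
f 2 5 3
f 3 5 6
f 3 6 4
f 5 1 7
f 5 7 6
f 6 7 8
f 6 8 4
f 7 1 9
f 7 9 8
f 8 9 10
f 8 10 4
f 9 1 11
f 9 11 10
f 10 11 12
f 10 12 4
f 11 1 13
f 11 13 12
f 12 13 14
f 12 14 4
f 13 1 15
f 13 15 14
f 14 15 16
f 14 16 4
f 15 1 17
f 15 17 16
f 16 17 18
f 16 18 4
f 17 1 19
f 17 19 18
f 18 19 20
f 18 20 4
f 19 1 21
f 19 21 20
f 20 21 22
f 20 22 4
f 21 1 23
f 21 23 22
f 22 23 24
f 22 24 4
f 23 1 25
f 23 25 24
f 24 25 26
f 24 26 4
f 25 1 27
f 25 27 26
f 26 27 28
f 26 28 4
f 27 1 29
f 27 29 28
f 28 29 30
f 28 30 4
f 29 1 31
f 29 31 30
f 30 31 32
f 30 32 4
f 31 1 33
f 31 33 32
f 32 33 34
f 32 34 4
f 33 1 2
f 33 2 34
f 34 2 3
f 34 3 4
f 36 38 35
f 39 36 35
f 35 38 37
f 37 39 35
f 36 42 38
f 40 36 39
f 40 42 36
f 38 42 37
f 41 39 37
f 37 42 41
f 41 40 39
f 42 40 41
f 43 54 48
f 43 48 44
f 43 44 50
f 43 50 53
f 43 53 54
f 44 48 52
f 48 54 47
f 54 53 45
f 53 50 49
f 50 44 51
f 46 52 47
f 46 47 45
f 46 45 49
f 46 49 51
f 46 51 52
f 47 52 48
f 45 47 54
f 49 45 53
f 51 49 50
f 52 51 44
f 56 55 59
f 56 59 57
f 57 59 60
f 57 60 58
f 59 55 61
f 59 61 60
f 60 61 62
f 60 62 58
f 61 55 63
f 61 63 62
f 62 63 64
f 62 64 58
f 63 55 65
f 63 65 64
f 64 65 66
f 64 66 58
f 65 55 67
f 65 67 66
f 66 67 68
f 66 68 58
f 67 55 69
f 67 69 68
f 68 69 70
f 68 70 58
f 69 55 71
f 69 71 70
f 70 71 72
f 70 72 58
f 71 55 73
f 71 73 72
f 72 73 74
f 72 74 58
f 73 55 75
f 73 75 74
f 74 75 76
f 74 76 58
f 75 55 77
f 75 77 76
f 76 77 78
f 76 78 58
f 77 55 79
f 77 79 78
f 78 79 80
f 78 80 58
f 79 55 81
f 79 81 80
f 80 81 82
f 80 82 58
f 81 55 56
f 81 56 82
f 82 56 57
f 82 57 58



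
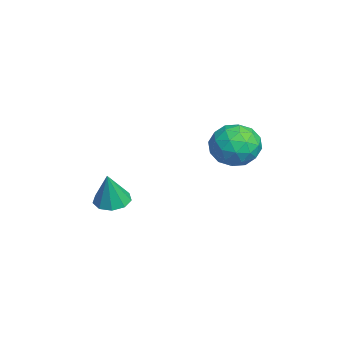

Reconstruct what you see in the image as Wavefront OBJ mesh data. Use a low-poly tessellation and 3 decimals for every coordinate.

v 2.078 3.483 -0.774
v 3.074 3.691 -1.323
v 2.866 2.029 0.103
v 3.862 2.237 -0.446
v 3.48 2.976 0.358
v 2.993 3.874 -0.184
v 2.947 1.846 -1.036
v 2.46 2.744 -1.578
v 3.611 2.679 -1.485
v 3.941 3.378 -0.624
v 1.999 2.342 -0.596
v 2.329 3.041 0.265
v 2.507 3.714 -1.126
v 3.433 2.006 -0.094
v 3.208 2.44 0.378
v 3.794 2.562 0.055
v 2.459 3.822 -0.456
v 3.045 3.944 -0.779
v 3.283 3.524 0.209
v 2.895 1.776 -0.441
v 3.481 1.898 -0.764
v 2.146 3.158 -1.275
v 2.732 3.28 -1.598
v 2.657 2.196 -1.429
v 3.408 3.242 -1.544
v 3.871 2.388 -1.028
v 3.334 2.158 -1.375
v 3.048 2.686 -1.693
v 3.602 3.653 -1.038
v 4.065 2.798 -0.522
v 3.84 3.232 -0.049
v 3.554 3.76 -0.368
v 3.917 3.058 -1.133
v 1.875 2.922 -0.698
v 2.338 2.067 -0.182
v 2.386 1.96 -0.852
v 2.1 2.488 -1.171
v 2.069 3.332 -0.192
v 2.532 2.478 0.324
v 2.892 3.034 0.473
v 2.606 3.562 0.155
v 2.023 2.662 -0.087
v 1.154 -2.109 -4.556
v 1.729 -2.661 -4.788
v 1.626 -2.311 -2.904
v 1.95 -2.138 -4.787
v 1.799 -1.602 -4.679
v 1.345 -1.303 -4.512
v 0.802 -1.382 -4.367
v 0.424 -1.801 -4.31
v 0.387 -2.364 -4.368
v 0.709 -2.809 -4.514
v 1.239 -2.926 -4.68
f 1 38 17
f 38 12 41
f 17 41 6
f 38 41 17
f 1 17 13
f 17 6 18
f 13 18 2
f 17 18 13
f 1 13 22
f 13 2 23
f 22 23 8
f 13 23 22
f 1 22 34
f 22 8 37
f 34 37 11
f 22 37 34
f 1 34 38
f 34 11 42
f 38 42 12
f 34 42 38
f 2 18 29
f 18 6 32
f 29 32 10
f 18 32 29
f 6 41 19
f 41 12 40
f 19 40 5
f 41 40 19
f 12 42 39
f 42 11 35
f 39 35 3
f 42 35 39
f 11 37 36
f 37 8 24
f 36 24 7
f 37 24 36
f 8 23 28
f 23 2 25
f 28 25 9
f 23 25 28
f 4 30 16
f 30 10 31
f 16 31 5
f 30 31 16
f 4 16 14
f 16 5 15
f 14 15 3
f 16 15 14
f 4 14 21
f 14 3 20
f 21 20 7
f 14 20 21
f 4 21 26
f 21 7 27
f 26 27 9
f 21 27 26
f 4 26 30
f 26 9 33
f 30 33 10
f 26 33 30
f 5 31 19
f 31 10 32
f 19 32 6
f 31 32 19
f 3 15 39
f 15 5 40
f 39 40 12
f 15 40 39
f 7 20 36
f 20 3 35
f 36 35 11
f 20 35 36
f 9 27 28
f 27 7 24
f 28 24 8
f 27 24 28
f 10 33 29
f 33 9 25
f 29 25 2
f 33 25 29
f 44 43 46
f 44 46 45
f 46 43 47
f 46 47 45
f 47 43 48
f 47 48 45
f 48 43 49
f 48 49 45
f 49 43 50
f 49 50 45
f 50 43 51
f 50 51 45
f 51 43 52
f 51 52 45
f 52 43 53
f 52 53 45
f 53 43 44
f 53 44 45



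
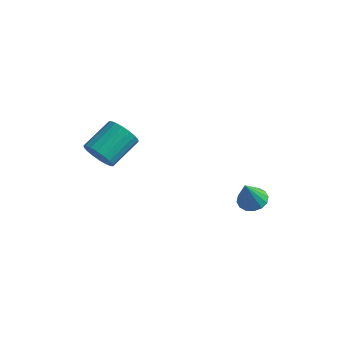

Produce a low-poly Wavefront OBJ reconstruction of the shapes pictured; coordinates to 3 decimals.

v 1.013 -0.694 0.643
v 1.336 -1.108 0.447
v 1.007 -1.206 1.717
v 1.521 -0.907 0.544
v 1.57 -0.65 0.667
v 1.47 -0.404 0.783
v 1.247 -0.236 0.862
v 0.962 -0.191 0.882
v 0.69 -0.281 0.838
v 0.504 -0.482 0.741
v 0.455 -0.739 0.619
v 0.555 -0.985 0.502
v 0.778 -1.153 0.423
v 1.064 -1.198 0.403
v -3.498 -3.415 2.725
v -3.147 -3.2 2.209
v -2.91 -2.029 2.86
v -3.262 -2.245 3.375
v -3.419 -3.109 2.145
v -3.182 -1.939 2.796
v -3.707 -3.079 2.196
v -3.47 -1.909 2.847
v -3.953 -3.116 2.352
v -3.716 -1.945 3.002
v -4.11 -3.212 2.581
v -3.873 -2.041 3.232
v -4.145 -3.348 2.839
v -3.908 -2.177 3.49
v -4.052 -3.497 3.074
v -3.816 -2.327 3.725
v -3.85 -3.631 3.24
v -3.613 -2.46 3.891
v -3.578 -3.721 3.304
v -3.341 -2.551 3.955
v -3.29 -3.751 3.253
v -3.053 -2.581 3.904
v -3.044 -3.715 3.098
v -2.807 -2.544 3.748
v -2.887 -3.619 2.868
v -2.65 -2.448 3.519
v -2.852 -3.483 2.61
v -2.615 -2.312 3.261
v -2.944 -3.333 2.375
v -2.708 -2.163 3.026
f 2 1 4
f 2 4 3
f 4 1 5
f 4 5 3
f 5 1 6
f 5 6 3
f 6 1 7
f 6 7 3
f 7 1 8
f 7 8 3
f 8 1 9
f 8 9 3
f 9 1 10
f 9 10 3
f 10 1 11
f 10 11 3
f 11 1 12
f 11 12 3
f 12 1 13
f 12 13 3
f 13 1 14
f 13 14 3
f 14 1 2
f 14 2 3
f 16 15 19
f 16 19 17
f 17 19 20
f 17 20 18
f 19 15 21
f 19 21 20
f 20 21 22
f 20 22 18
f 21 15 23
f 21 23 22
f 22 23 24
f 22 24 18
f 23 15 25
f 23 25 24
f 24 25 26
f 24 26 18
f 25 15 27
f 25 27 26
f 26 27 28
f 26 28 18
f 27 15 29
f 27 29 28
f 28 29 30
f 28 30 18
f 29 15 31
f 29 31 30
f 30 31 32
f 30 32 18
f 31 15 33
f 31 33 32
f 32 33 34
f 32 34 18
f 33 15 35
f 33 35 34
f 34 35 36
f 34 36 18
f 35 15 37
f 35 37 36
f 36 37 38
f 36 38 18
f 37 15 39
f 37 39 38
f 38 39 40
f 38 40 18
f 39 15 41
f 39 41 40
f 40 41 42
f 40 42 18
f 41 15 43
f 41 43 42
f 42 43 44
f 42 44 18
f 43 15 16
f 43 16 44
f 44 16 17
f 44 17 18



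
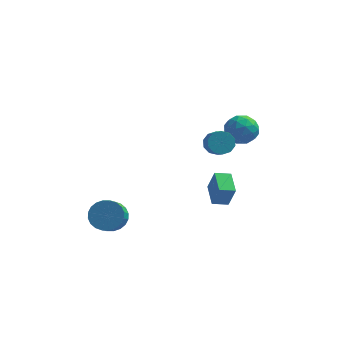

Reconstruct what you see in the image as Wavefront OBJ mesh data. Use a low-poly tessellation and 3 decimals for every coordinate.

v 3.029 4.758 2.218
v 4.012 4.632 2.409
v 2.968 3.268 1.551
v 3.951 3.142 1.742
v 3.288 3.171 2.503
v 3.326 4.091 2.915
v 3.654 3.809 1.045
v 3.692 4.729 1.457
v 4.398 4.045 1.684
v 4.172 3.651 2.586
v 2.808 4.249 1.374
v 2.582 3.855 2.276
v 3.526 4.826 2.372
v 3.454 3.074 1.588
v 3.064 3.091 2.035
v 3.642 3.017 2.148
v 3.123 4.508 2.669
v 3.701 4.434 2.782
v 3.275 3.575 2.837
v 3.279 3.466 1.178
v 3.857 3.392 1.291
v 3.338 4.883 1.812
v 3.916 4.809 1.925
v 3.705 4.325 1.123
v 4.331 4.406 2.059
v 4.295 3.531 1.667
v 4.12 3.923 1.257
v 4.143 4.464 1.499
v 4.198 4.175 2.588
v 4.162 3.299 2.196
v 3.772 3.316 2.643
v 3.794 3.857 2.886
v 4.425 3.83 2.162
v 2.818 4.601 1.764
v 2.782 3.725 1.372
v 3.186 4.043 1.074
v 3.208 4.584 1.317
v 2.685 4.369 2.293
v 2.649 3.494 1.901
v 2.837 3.436 2.461
v 2.86 3.977 2.703
v 2.555 4.07 1.798
v 2.612 -0.411 -0.981
v 3.01 -0.638 0.288
v 2.176 0.889 -0.612
v 2.574 0.662 0.658
v 3.426 -0.082 -1.178
v 3.824 -0.309 0.092
v 2.99 1.218 -0.808
v 3.388 0.991 0.461
v -2.308 -2.249 -1.261
v -1.409 -2.093 -1.035
v -1.433 -3.036 -0.293
v -2.332 -3.191 -0.519
v -1.582 -1.891 -0.783
v -1.606 -2.833 -0.041
v -1.866 -1.743 -0.604
v -1.89 -2.685 0.138
v -2.217 -1.671 -0.525
v -2.241 -2.614 0.217
v -2.582 -1.688 -0.558
v -2.606 -2.631 0.184
v -2.905 -1.79 -0.698
v -2.929 -2.733 0.044
v -3.137 -1.962 -0.924
v -3.161 -2.905 -0.182
v -3.243 -2.178 -1.201
v -3.267 -3.12 -0.459
v -3.207 -2.404 -1.487
v -3.231 -3.347 -0.745
v -3.034 -2.607 -1.739
v -3.058 -3.549 -0.997
v -2.75 -2.755 -1.918
v -2.774 -3.697 -1.176
v -2.399 -2.826 -1.997
v -2.423 -3.769 -1.255
v -2.034 -2.809 -1.964
v -2.058 -3.752 -1.222
v -1.711 -2.707 -1.824
v -1.735 -3.65 -1.082
v -1.479 -2.535 -1.598
v -1.503 -3.478 -0.856
v -1.373 -2.32 -1.321
v -1.397 -3.262 -0.579
v 2.619 1.007 2.722
v 3.303 1.144 2.475
v 3.665 0.371 3.051
v 2.981 0.233 3.298
v 3.236 1.393 2.853
v 3.599 0.62 3.428
v 2.933 1.495 3.18
v 3.296 0.722 3.756
v 2.51 1.411 3.333
v 2.873 0.637 3.908
v 2.129 1.171 3.252
v 2.492 0.398 3.828
v 1.935 0.869 2.969
v 2.297 0.096 3.545
v 2.001 0.62 2.592
v 2.364 -0.153 3.167
v 2.304 0.518 2.264
v 2.667 -0.255 2.84
v 2.727 0.603 2.112
v 3.09 -0.171 2.687
v 3.108 0.842 2.192
v 3.471 0.069 2.768
f 1 38 17
f 38 12 41
f 17 41 6
f 38 41 17
f 1 17 13
f 17 6 18
f 13 18 2
f 17 18 13
f 1 13 22
f 13 2 23
f 22 23 8
f 13 23 22
f 1 22 34
f 22 8 37
f 34 37 11
f 22 37 34
f 1 34 38
f 34 11 42
f 38 42 12
f 34 42 38
f 2 18 29
f 18 6 32
f 29 32 10
f 18 32 29
f 6 41 19
f 41 12 40
f 19 40 5
f 41 40 19
f 12 42 39
f 42 11 35
f 39 35 3
f 42 35 39
f 11 37 36
f 37 8 24
f 36 24 7
f 37 24 36
f 8 23 28
f 23 2 25
f 28 25 9
f 23 25 28
f 4 30 16
f 30 10 31
f 16 31 5
f 30 31 16
f 4 16 14
f 16 5 15
f 14 15 3
f 16 15 14
f 4 14 21
f 14 3 20
f 21 20 7
f 14 20 21
f 4 21 26
f 21 7 27
f 26 27 9
f 21 27 26
f 4 26 30
f 26 9 33
f 30 33 10
f 26 33 30
f 5 31 19
f 31 10 32
f 19 32 6
f 31 32 19
f 3 15 39
f 15 5 40
f 39 40 12
f 15 40 39
f 7 20 36
f 20 3 35
f 36 35 11
f 20 35 36
f 9 27 28
f 27 7 24
f 28 24 8
f 27 24 28
f 10 33 29
f 33 9 25
f 29 25 2
f 33 25 29
f 44 46 43
f 47 44 43
f 43 46 45
f 45 47 43
f 44 50 46
f 48 44 47
f 48 50 44
f 46 50 45
f 49 47 45
f 45 50 49
f 49 48 47
f 50 48 49
f 52 51 55
f 52 55 53
f 53 55 56
f 53 56 54
f 55 51 57
f 55 57 56
f 56 57 58
f 56 58 54
f 57 51 59
f 57 59 58
f 58 59 60
f 58 60 54
f 59 51 61
f 59 61 60
f 60 61 62
f 60 62 54
f 61 51 63
f 61 63 62
f 62 63 64
f 62 64 54
f 63 51 65
f 63 65 64
f 64 65 66
f 64 66 54
f 65 51 67
f 65 67 66
f 66 67 68
f 66 68 54
f 67 51 69
f 67 69 68
f 68 69 70
f 68 70 54
f 69 51 71
f 69 71 70
f 70 71 72
f 70 72 54
f 71 51 73
f 71 73 72
f 72 73 74
f 72 74 54
f 73 51 75
f 73 75 74
f 74 75 76
f 74 76 54
f 75 51 77
f 75 77 76
f 76 77 78
f 76 78 54
f 77 51 79
f 77 79 78
f 78 79 80
f 78 80 54
f 79 51 81
f 79 81 80
f 80 81 82
f 80 82 54
f 81 51 83
f 81 83 82
f 82 83 84
f 82 84 54
f 83 51 52
f 83 52 84
f 84 52 53
f 84 53 54
f 86 85 89
f 86 89 87
f 87 89 90
f 87 90 88
f 89 85 91
f 89 91 90
f 90 91 92
f 90 92 88
f 91 85 93
f 91 93 92
f 92 93 94
f 92 94 88
f 93 85 95
f 93 95 94
f 94 95 96
f 94 96 88
f 95 85 97
f 95 97 96
f 96 97 98
f 96 98 88
f 97 85 99
f 97 99 98
f 98 99 100
f 98 100 88
f 99 85 101
f 99 101 100
f 100 101 102
f 100 102 88
f 101 85 103
f 101 103 102
f 102 103 104
f 102 104 88
f 103 85 105
f 103 105 104
f 104 105 106
f 104 106 88
f 105 85 86
f 105 86 106
f 106 86 87
f 106 87 88



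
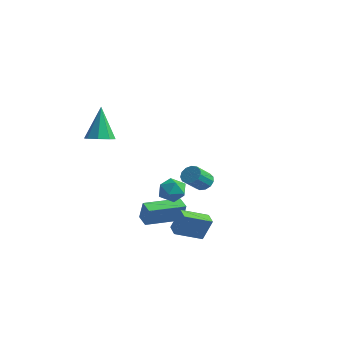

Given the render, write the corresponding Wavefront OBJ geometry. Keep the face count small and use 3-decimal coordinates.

v -1.654 1.044 -1.483
v -0.925 1.001 -1.96
v -1.415 -0.261 -1
v -0.686 -0.304 -1.477
v -0.728 0.234 -0.791
v -0.875 1.041 -1.09
v -1.465 -0.301 -1.87
v -1.612 0.506 -2.169
v -0.807 0.17 -2.199
v -0.352 0.5 -1.532
v -1.988 0.24 -1.428
v -1.533 0.57 -0.761
v 0.586 -1.277 -3.226
v 1.001 -0.959 -1.939
v 1.22 0.12 -3.776
v 1.636 0.438 -2.488
v 1.344 -1.678 -3.372
v 1.76 -1.36 -2.084
v 1.979 -0.281 -3.921
v 2.394 0.037 -2.634
v -2.605 -0.711 -3.601
v -2.16 -0.827 -2.417
v -2.003 1.384 -3.623
v -1.558 1.268 -2.439
v -1.862 -0.928 -3.901
v -1.417 -1.044 -2.717
v -1.26 1.167 -3.923
v -0.815 1.051 -2.739
v -2.382 -3.508 2.797
v -1.839 -4.06 3.036
v -2.818 -3.052 4.843
v -1.589 -3.497 2.964
v -1.804 -2.941 2.794
v -2.357 -2.716 2.627
v -2.925 -2.956 2.559
v -3.175 -3.518 2.631
v -2.96 -4.075 2.801
v -2.407 -4.299 2.968
v -2.764 4.027 -2.182
v -2.142 4.202 -2.051
v -2.013 3.128 -1.227
v -2.636 2.953 -1.358
v -2.354 4.372 -1.796
v -2.225 3.297 -0.973
v -2.696 4.432 -1.664
v -2.568 3.357 -0.841
v -3.06 4.363 -1.697
v -2.932 3.289 -0.873
v -3.331 4.188 -1.883
v -3.202 3.114 -1.06
v -3.421 3.962 -2.164
v -3.292 2.887 -1.341
v -3.303 3.757 -2.451
v -3.174 2.682 -1.627
v -3.014 3.637 -2.652
v -2.885 2.562 -1.829
v -2.646 3.642 -2.704
v -2.517 2.567 -1.881
v -2.315 3.768 -2.59
v -2.186 2.694 -1.767
v -2.127 3.978 -2.346
v -1.998 2.903 -1.523
f 1 12 6
f 1 6 2
f 1 2 8
f 1 8 11
f 1 11 12
f 2 6 10
f 6 12 5
f 12 11 3
f 11 8 7
f 8 2 9
f 4 10 5
f 4 5 3
f 4 3 7
f 4 7 9
f 4 9 10
f 5 10 6
f 3 5 12
f 7 3 11
f 9 7 8
f 10 9 2
f 14 16 13
f 17 14 13
f 13 16 15
f 15 17 13
f 14 20 16
f 18 14 17
f 18 20 14
f 16 20 15
f 19 17 15
f 15 20 19
f 19 18 17
f 20 18 19
f 22 24 21
f 25 22 21
f 21 24 23
f 23 25 21
f 22 28 24
f 26 22 25
f 26 28 22
f 24 28 23
f 27 25 23
f 23 28 27
f 27 26 25
f 28 26 27
f 30 29 32
f 30 32 31
f 32 29 33
f 32 33 31
f 33 29 34
f 33 34 31
f 34 29 35
f 34 35 31
f 35 29 36
f 35 36 31
f 36 29 37
f 36 37 31
f 37 29 38
f 37 38 31
f 38 29 30
f 38 30 31
f 40 39 43
f 40 43 41
f 41 43 44
f 41 44 42
f 43 39 45
f 43 45 44
f 44 45 46
f 44 46 42
f 45 39 47
f 45 47 46
f 46 47 48
f 46 48 42
f 47 39 49
f 47 49 48
f 48 49 50
f 48 50 42
f 49 39 51
f 49 51 50
f 50 51 52
f 50 52 42
f 51 39 53
f 51 53 52
f 52 53 54
f 52 54 42
f 53 39 55
f 53 55 54
f 54 55 56
f 54 56 42
f 55 39 57
f 55 57 56
f 56 57 58
f 56 58 42
f 57 39 59
f 57 59 58
f 58 59 60
f 58 60 42
f 59 39 61
f 59 61 60
f 60 61 62
f 60 62 42
f 61 39 40
f 61 40 62
f 62 40 41
f 62 41 42



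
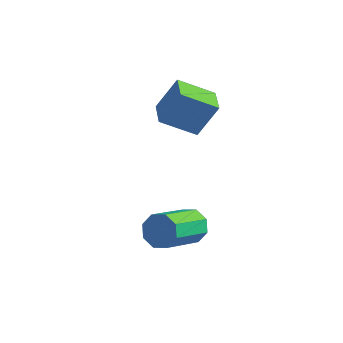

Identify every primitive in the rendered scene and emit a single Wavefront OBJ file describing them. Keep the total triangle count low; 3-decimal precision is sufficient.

v 3.776 -0.165 -2.079
v 4.209 -0.454 -2.451
v 3.977 -1.984 -1.533
v 3.544 -1.695 -1.161
v 4.41 -0.247 -2.055
v 4.178 -1.777 -1.137
v 4.24 0.008 -1.674
v 4.008 -1.522 -0.755
v 3.797 0.162 -1.529
v 3.565 -1.368 -0.611
v 3.343 0.124 -1.707
v 3.111 -1.406 -0.789
v 3.142 -0.083 -2.103
v 2.91 -1.613 -1.185
v 3.312 -0.338 -2.485
v 3.08 -1.868 -1.566
v 3.755 -0.492 -2.629
v 3.523 -2.022 -1.711
v 2.916 1.842 0.482
v 1.895 1.21 1.184
v 2.341 2.667 0.389
v 1.32 2.036 1.09
v 3.42 2.324 1.65
v 2.399 1.693 2.351
v 2.845 3.15 1.556
v 1.824 2.518 2.258
f 2 1 5
f 2 5 3
f 3 5 6
f 3 6 4
f 5 1 7
f 5 7 6
f 6 7 8
f 6 8 4
f 7 1 9
f 7 9 8
f 8 9 10
f 8 10 4
f 9 1 11
f 9 11 10
f 10 11 12
f 10 12 4
f 11 1 13
f 11 13 12
f 12 13 14
f 12 14 4
f 13 1 15
f 13 15 14
f 14 15 16
f 14 16 4
f 15 1 17
f 15 17 16
f 16 17 18
f 16 18 4
f 17 1 2
f 17 2 18
f 18 2 3
f 18 3 4
f 20 22 19
f 23 20 19
f 19 22 21
f 21 23 19
f 20 26 22
f 24 20 23
f 24 26 20
f 22 26 21
f 25 23 21
f 21 26 25
f 25 24 23
f 26 24 25

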